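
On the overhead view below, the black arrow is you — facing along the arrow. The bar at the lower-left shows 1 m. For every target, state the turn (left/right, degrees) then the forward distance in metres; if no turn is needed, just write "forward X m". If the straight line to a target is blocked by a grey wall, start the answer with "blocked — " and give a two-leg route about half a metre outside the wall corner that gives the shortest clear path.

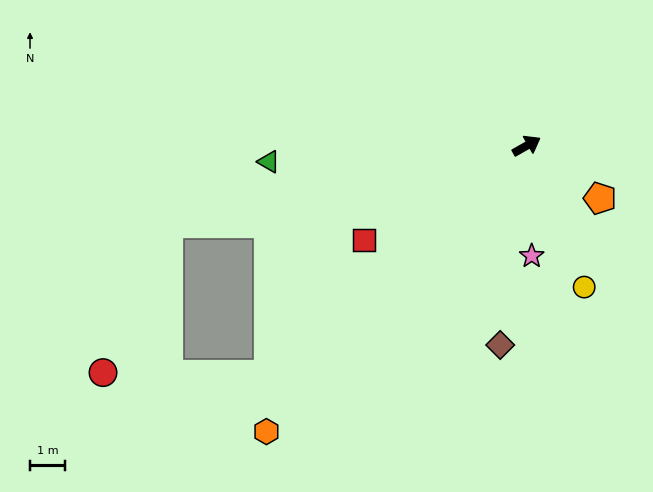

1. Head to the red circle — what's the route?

blocked — turn right 168°, forward 9.8 m, then turn right 42°, forward 4.7 m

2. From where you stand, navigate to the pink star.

turn right 117°, forward 3.2 m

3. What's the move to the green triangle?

turn left 154°, forward 7.4 m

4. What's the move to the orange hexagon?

turn right 162°, forward 11.0 m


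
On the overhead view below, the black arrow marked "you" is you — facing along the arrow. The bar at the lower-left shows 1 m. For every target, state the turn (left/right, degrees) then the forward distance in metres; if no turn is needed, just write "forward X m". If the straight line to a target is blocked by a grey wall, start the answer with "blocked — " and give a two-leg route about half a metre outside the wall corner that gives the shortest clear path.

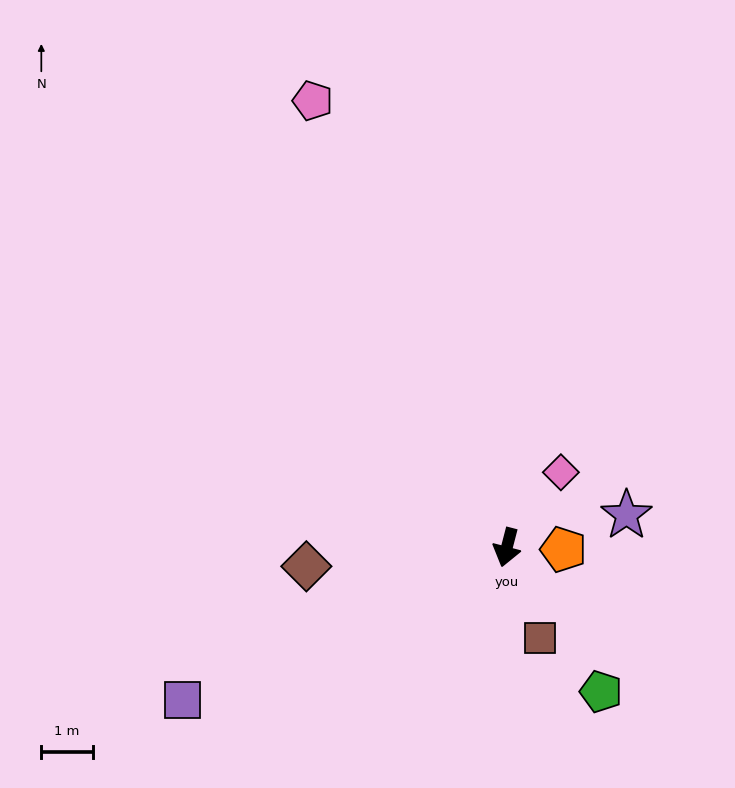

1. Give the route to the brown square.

turn left 35°, forward 1.9 m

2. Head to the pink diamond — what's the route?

turn left 159°, forward 1.8 m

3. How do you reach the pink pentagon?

turn right 142°, forward 9.5 m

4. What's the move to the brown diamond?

turn right 70°, forward 3.9 m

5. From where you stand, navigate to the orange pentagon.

turn left 103°, forward 1.1 m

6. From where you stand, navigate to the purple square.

turn right 50°, forward 7.0 m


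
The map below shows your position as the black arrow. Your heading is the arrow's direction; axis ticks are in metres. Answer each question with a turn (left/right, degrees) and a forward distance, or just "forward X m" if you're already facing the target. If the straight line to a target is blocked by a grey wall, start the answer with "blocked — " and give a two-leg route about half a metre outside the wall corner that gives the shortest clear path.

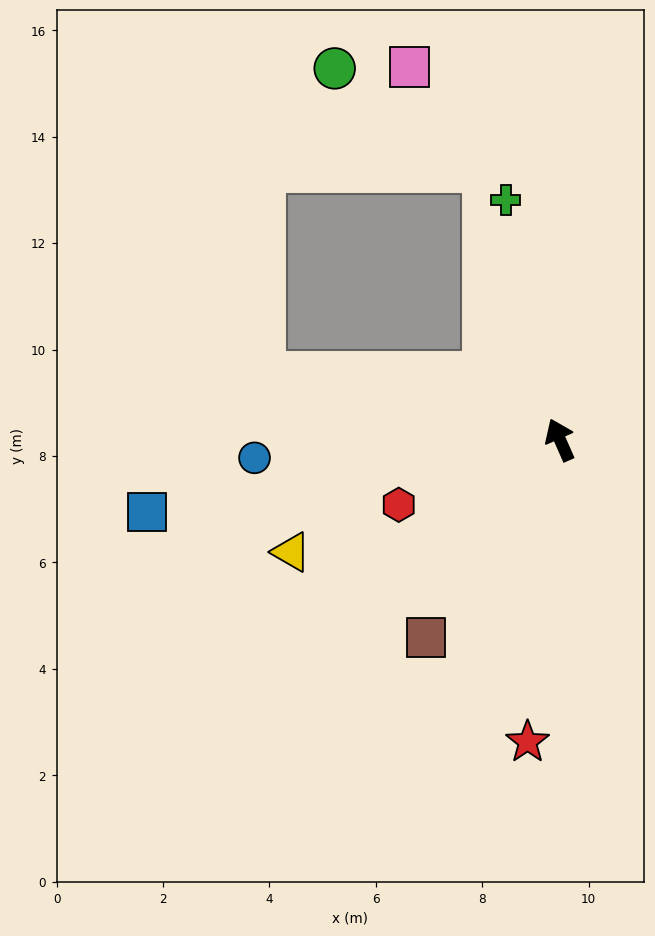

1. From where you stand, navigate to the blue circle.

turn left 70°, forward 5.8 m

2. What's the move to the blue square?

turn left 76°, forward 7.9 m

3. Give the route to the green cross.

turn right 11°, forward 4.6 m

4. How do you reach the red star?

turn left 150°, forward 5.7 m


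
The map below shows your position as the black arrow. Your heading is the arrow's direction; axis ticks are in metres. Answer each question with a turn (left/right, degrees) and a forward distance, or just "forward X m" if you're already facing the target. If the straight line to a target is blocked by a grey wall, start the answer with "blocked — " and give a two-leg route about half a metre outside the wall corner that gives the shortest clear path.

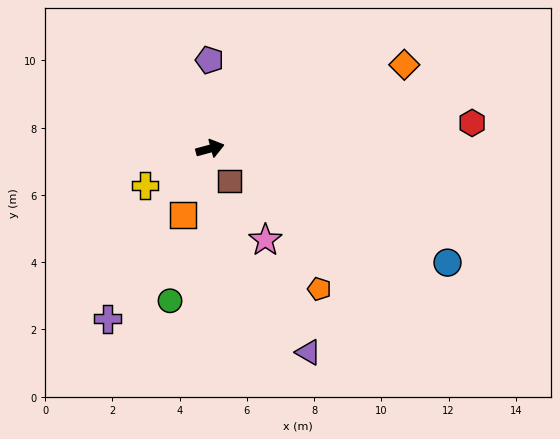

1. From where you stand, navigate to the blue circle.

turn right 41°, forward 7.8 m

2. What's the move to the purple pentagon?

turn left 75°, forward 2.6 m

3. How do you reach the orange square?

turn right 127°, forward 2.1 m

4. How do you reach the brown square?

turn right 74°, forward 1.1 m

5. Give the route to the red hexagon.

turn right 10°, forward 7.8 m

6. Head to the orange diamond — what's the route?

turn left 8°, forward 6.3 m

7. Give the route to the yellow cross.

turn right 166°, forward 2.2 m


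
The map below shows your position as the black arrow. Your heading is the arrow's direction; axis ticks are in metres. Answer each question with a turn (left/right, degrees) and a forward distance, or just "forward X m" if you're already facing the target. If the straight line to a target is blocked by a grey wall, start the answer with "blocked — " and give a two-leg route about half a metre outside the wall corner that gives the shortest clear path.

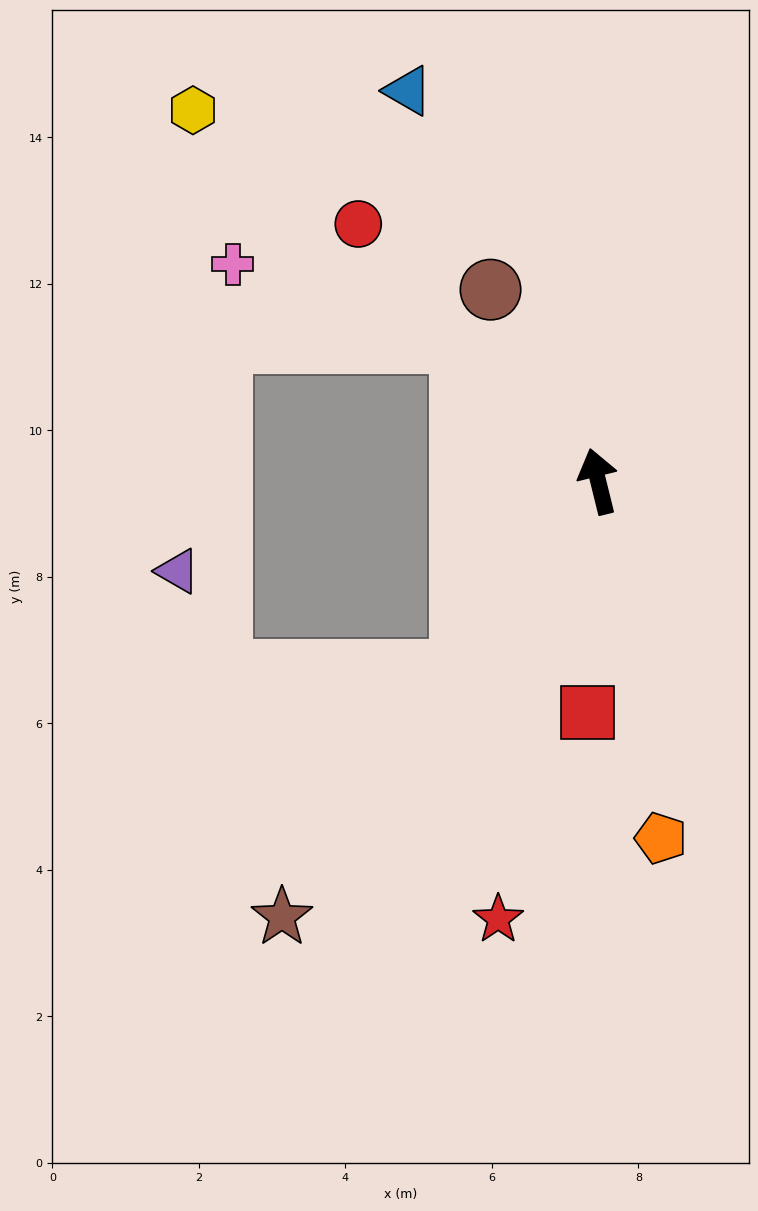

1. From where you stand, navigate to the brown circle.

turn left 15°, forward 3.0 m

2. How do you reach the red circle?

turn left 29°, forward 4.8 m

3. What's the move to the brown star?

turn left 130°, forward 7.3 m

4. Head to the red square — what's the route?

turn left 163°, forward 3.2 m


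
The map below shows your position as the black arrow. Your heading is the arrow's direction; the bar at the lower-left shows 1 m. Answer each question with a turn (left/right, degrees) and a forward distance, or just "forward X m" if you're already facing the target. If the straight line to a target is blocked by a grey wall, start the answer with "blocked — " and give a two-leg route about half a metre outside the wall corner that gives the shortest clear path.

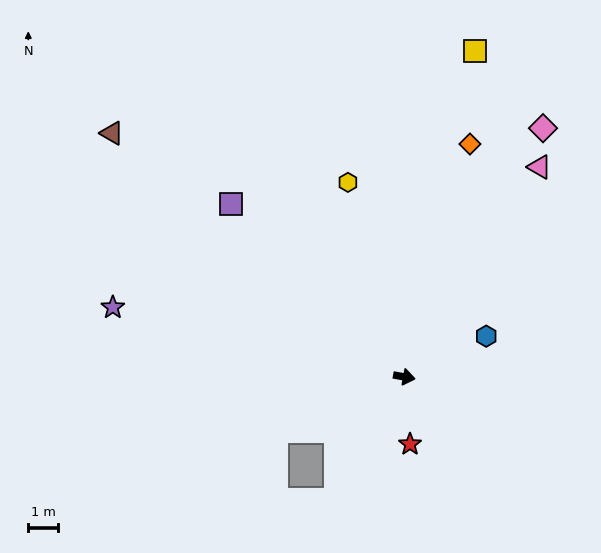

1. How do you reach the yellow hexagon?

turn left 117°, forward 6.8 m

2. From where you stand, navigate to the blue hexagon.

turn left 37°, forward 3.1 m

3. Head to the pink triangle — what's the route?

turn left 68°, forward 8.4 m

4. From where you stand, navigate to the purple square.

turn left 145°, forward 8.2 m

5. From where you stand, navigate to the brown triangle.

turn left 151°, forward 12.7 m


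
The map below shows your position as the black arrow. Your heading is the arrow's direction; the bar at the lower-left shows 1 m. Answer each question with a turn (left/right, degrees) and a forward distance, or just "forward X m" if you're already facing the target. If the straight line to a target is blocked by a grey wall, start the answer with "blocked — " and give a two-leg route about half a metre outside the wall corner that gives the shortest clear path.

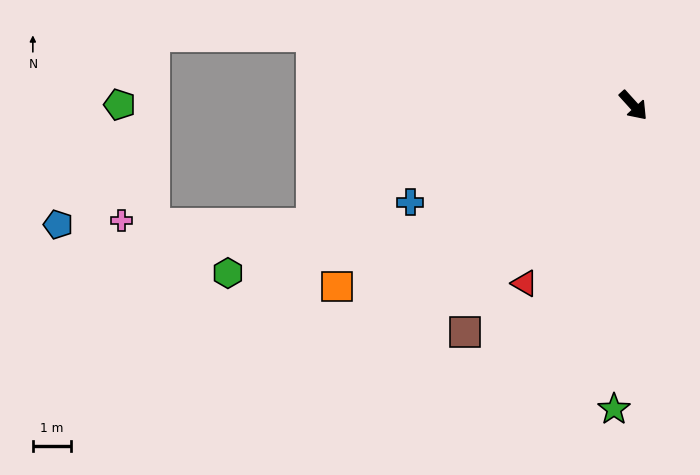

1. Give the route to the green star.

turn right 46°, forward 7.9 m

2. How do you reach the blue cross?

turn right 109°, forward 6.3 m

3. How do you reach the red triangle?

turn right 74°, forward 5.4 m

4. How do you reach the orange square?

turn right 101°, forward 9.0 m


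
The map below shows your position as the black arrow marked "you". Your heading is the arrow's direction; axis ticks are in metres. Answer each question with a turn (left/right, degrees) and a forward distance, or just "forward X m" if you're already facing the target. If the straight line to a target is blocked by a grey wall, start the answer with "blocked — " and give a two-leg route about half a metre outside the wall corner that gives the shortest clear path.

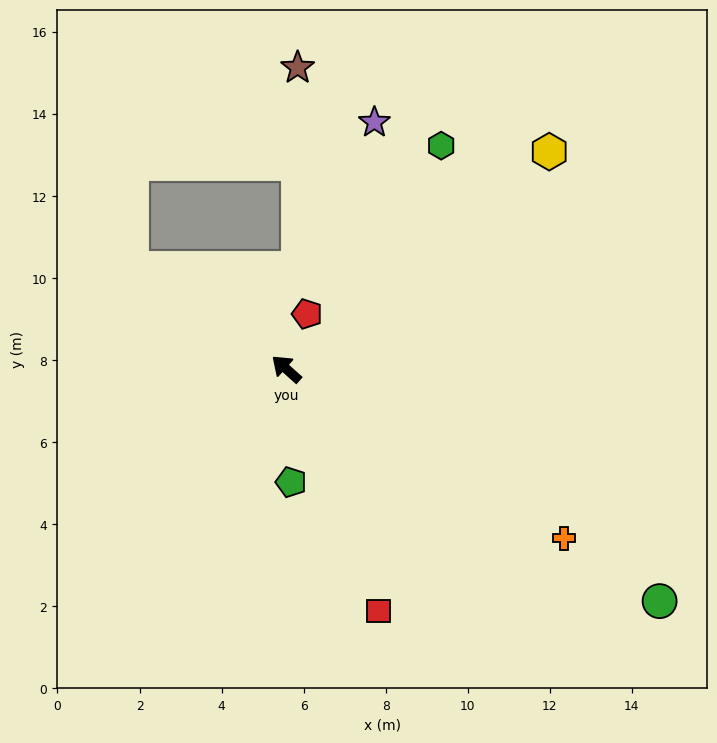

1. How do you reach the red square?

turn left 153°, forward 6.3 m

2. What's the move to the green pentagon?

turn left 134°, forward 2.8 m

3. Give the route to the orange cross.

turn right 170°, forward 7.9 m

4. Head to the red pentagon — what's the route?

turn right 69°, forward 1.4 m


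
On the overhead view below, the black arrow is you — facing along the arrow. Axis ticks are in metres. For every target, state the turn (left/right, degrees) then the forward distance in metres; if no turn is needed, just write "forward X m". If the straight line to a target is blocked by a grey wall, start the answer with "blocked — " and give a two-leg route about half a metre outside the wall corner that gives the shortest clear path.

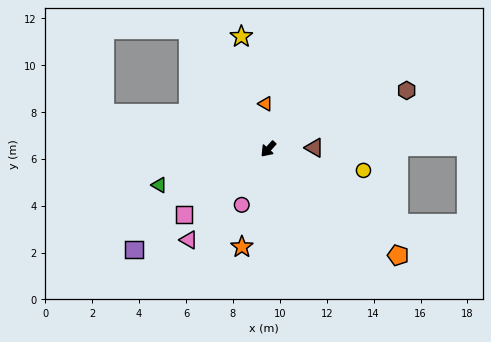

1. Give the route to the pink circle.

turn left 17°, forward 2.6 m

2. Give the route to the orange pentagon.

turn left 93°, forward 7.2 m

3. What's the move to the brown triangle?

turn left 134°, forward 2.0 m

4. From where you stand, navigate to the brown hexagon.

turn left 155°, forward 6.4 m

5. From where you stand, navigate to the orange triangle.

turn right 134°, forward 1.9 m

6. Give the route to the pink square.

turn right 10°, forward 4.6 m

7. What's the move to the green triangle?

turn right 30°, forward 4.9 m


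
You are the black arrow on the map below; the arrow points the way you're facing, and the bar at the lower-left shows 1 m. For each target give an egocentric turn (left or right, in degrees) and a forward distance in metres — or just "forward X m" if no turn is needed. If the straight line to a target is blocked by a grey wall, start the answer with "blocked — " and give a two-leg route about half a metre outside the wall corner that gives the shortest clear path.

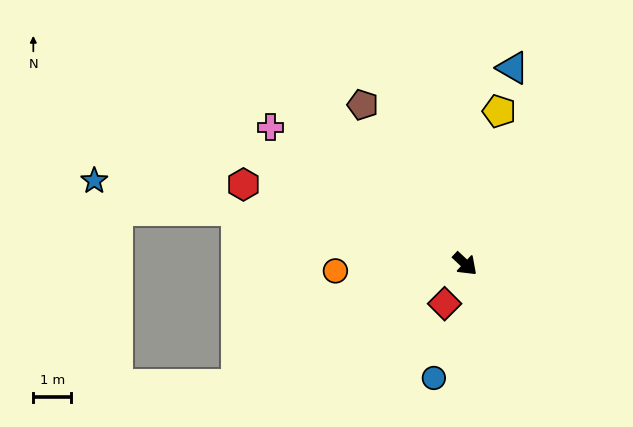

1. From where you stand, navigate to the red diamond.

turn right 74°, forward 1.2 m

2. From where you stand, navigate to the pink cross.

turn right 172°, forward 6.2 m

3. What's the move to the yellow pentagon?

turn left 121°, forward 4.1 m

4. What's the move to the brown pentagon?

turn left 166°, forward 5.0 m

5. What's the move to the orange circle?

turn right 134°, forward 3.4 m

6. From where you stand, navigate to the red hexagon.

turn right 157°, forward 6.2 m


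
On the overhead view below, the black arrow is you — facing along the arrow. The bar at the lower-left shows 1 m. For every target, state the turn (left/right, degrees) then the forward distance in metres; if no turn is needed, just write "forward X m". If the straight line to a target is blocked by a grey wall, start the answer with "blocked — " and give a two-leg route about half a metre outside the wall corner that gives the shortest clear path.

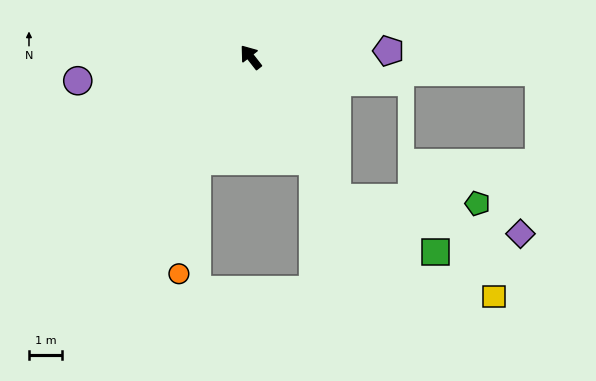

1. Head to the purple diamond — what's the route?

blocked — turn left 174°, forward 5.0 m, then turn left 47°, forward 5.6 m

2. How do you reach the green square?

blocked — turn left 174°, forward 5.0 m, then turn left 29°, forward 3.4 m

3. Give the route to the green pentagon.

blocked — turn left 174°, forward 5.0 m, then turn left 56°, forward 4.2 m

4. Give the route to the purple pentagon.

turn right 125°, forward 4.1 m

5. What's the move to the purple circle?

turn left 60°, forward 5.2 m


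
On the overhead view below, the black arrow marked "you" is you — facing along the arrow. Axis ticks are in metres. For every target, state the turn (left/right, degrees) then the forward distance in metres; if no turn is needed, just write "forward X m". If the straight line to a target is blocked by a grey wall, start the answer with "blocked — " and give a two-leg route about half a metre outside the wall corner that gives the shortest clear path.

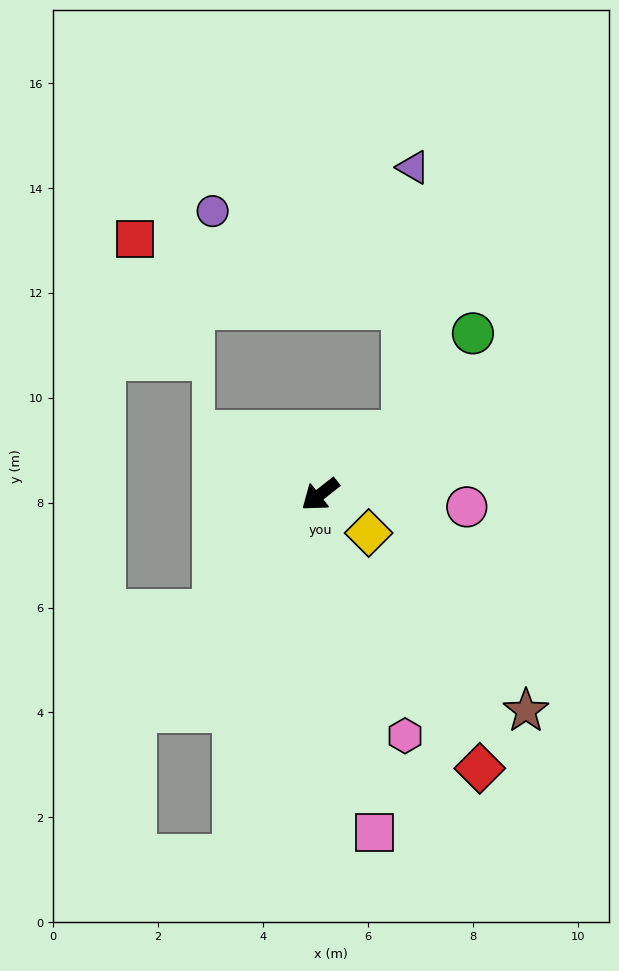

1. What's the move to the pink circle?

turn left 137°, forward 2.8 m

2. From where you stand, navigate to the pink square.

turn left 61°, forward 6.5 m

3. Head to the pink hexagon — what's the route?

turn left 71°, forward 4.9 m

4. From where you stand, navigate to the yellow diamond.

turn left 103°, forward 1.2 m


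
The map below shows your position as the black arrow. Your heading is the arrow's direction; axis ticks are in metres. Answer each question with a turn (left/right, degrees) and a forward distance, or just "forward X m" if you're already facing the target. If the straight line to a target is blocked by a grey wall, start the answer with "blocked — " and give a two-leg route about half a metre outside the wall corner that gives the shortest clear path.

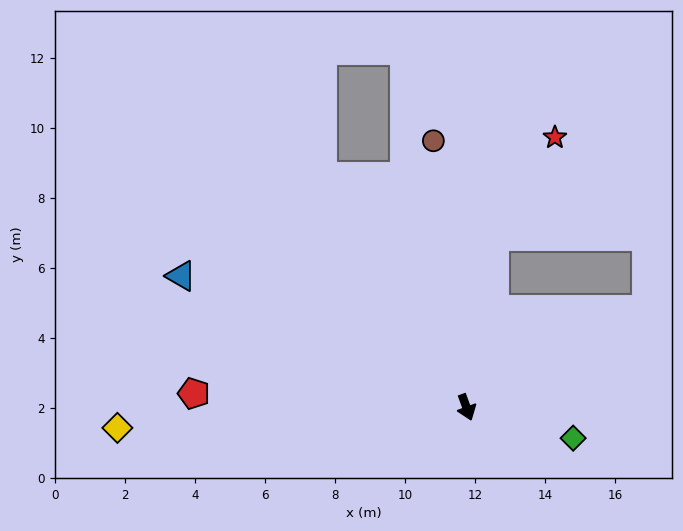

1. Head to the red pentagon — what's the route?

turn right 113°, forward 7.8 m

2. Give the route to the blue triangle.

turn right 135°, forward 9.0 m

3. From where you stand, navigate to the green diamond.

turn left 54°, forward 3.2 m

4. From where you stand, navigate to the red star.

blocked — turn left 151°, forward 5.0 m, then turn right 23°, forward 3.3 m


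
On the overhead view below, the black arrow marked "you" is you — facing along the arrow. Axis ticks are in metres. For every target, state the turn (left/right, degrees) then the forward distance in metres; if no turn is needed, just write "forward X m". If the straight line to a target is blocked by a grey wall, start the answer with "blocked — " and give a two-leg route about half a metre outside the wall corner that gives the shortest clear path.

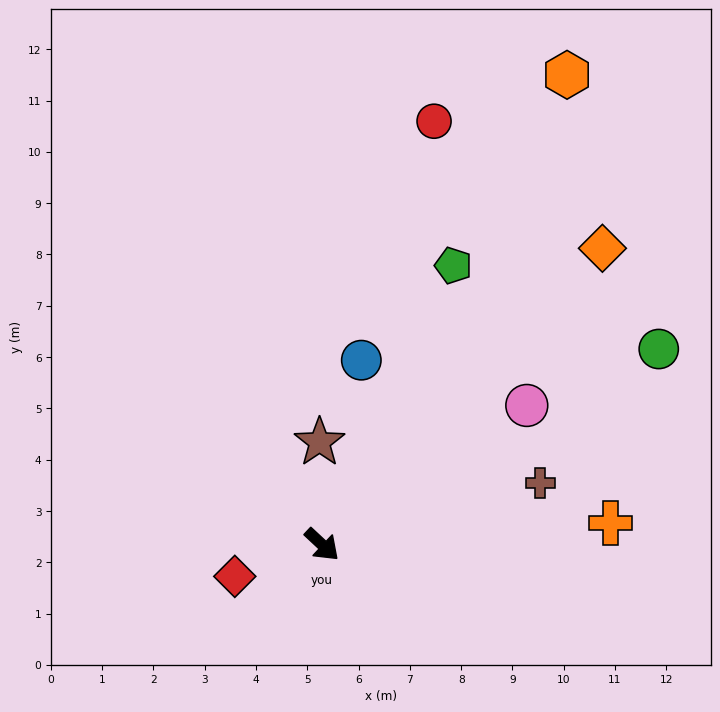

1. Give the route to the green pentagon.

turn left 108°, forward 6.0 m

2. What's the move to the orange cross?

turn left 47°, forward 5.6 m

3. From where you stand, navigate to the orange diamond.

turn left 90°, forward 8.0 m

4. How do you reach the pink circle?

turn left 77°, forward 4.8 m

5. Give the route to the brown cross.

turn left 59°, forward 4.4 m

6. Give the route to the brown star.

turn left 134°, forward 2.0 m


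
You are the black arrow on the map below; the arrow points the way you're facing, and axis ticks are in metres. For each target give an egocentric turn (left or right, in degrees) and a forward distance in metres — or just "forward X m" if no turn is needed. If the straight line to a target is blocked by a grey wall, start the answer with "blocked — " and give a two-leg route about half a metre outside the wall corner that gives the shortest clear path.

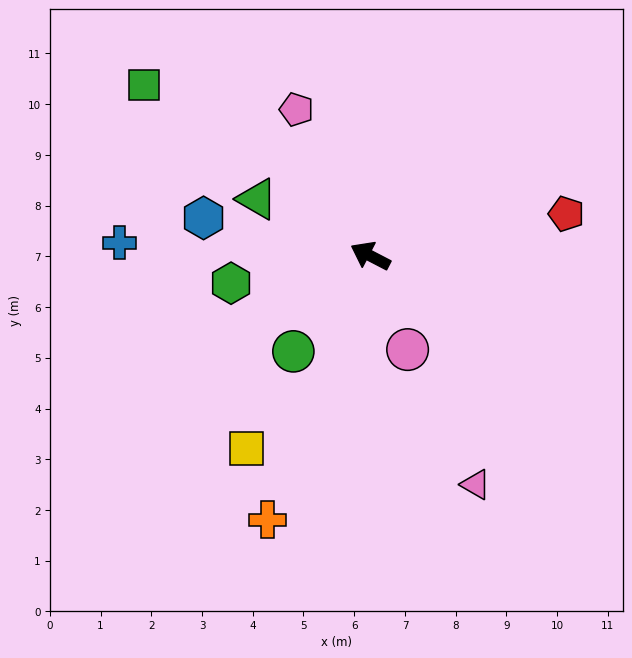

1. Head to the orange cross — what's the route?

turn left 96°, forward 5.6 m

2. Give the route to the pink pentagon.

turn right 36°, forward 3.2 m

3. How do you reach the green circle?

turn left 79°, forward 2.4 m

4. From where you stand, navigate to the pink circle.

turn left 139°, forward 2.0 m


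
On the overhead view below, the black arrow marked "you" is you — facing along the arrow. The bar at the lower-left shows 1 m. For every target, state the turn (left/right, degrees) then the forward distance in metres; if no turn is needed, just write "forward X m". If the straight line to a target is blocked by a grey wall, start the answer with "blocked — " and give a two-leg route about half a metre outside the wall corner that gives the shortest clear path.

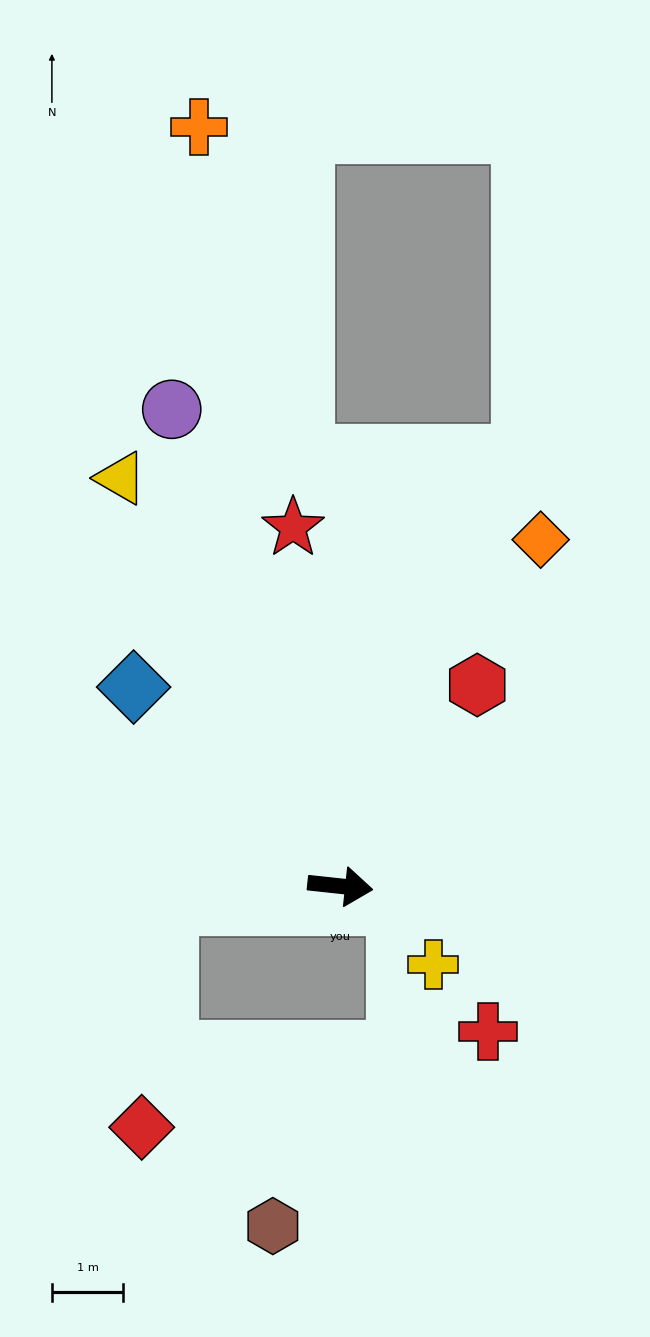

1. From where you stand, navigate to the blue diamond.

turn left 142°, forward 4.0 m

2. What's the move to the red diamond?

blocked — turn right 168°, forward 2.4 m, then turn left 77°, forward 3.1 m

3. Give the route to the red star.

turn left 104°, forward 5.1 m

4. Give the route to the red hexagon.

turn left 62°, forward 3.4 m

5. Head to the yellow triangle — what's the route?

turn left 124°, forward 6.5 m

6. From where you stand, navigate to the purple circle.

turn left 116°, forward 7.1 m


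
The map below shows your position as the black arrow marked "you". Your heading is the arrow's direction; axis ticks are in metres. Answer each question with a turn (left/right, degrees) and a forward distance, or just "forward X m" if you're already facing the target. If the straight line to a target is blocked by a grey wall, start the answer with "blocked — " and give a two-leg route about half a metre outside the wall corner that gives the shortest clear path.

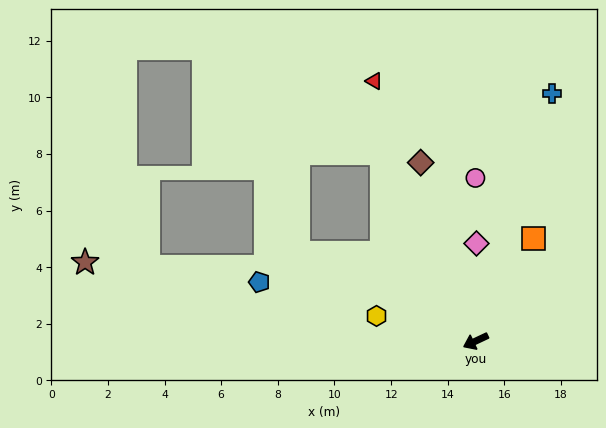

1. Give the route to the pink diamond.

turn right 116°, forward 3.4 m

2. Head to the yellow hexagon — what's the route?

turn right 39°, forward 3.6 m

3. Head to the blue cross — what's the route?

turn right 132°, forward 9.1 m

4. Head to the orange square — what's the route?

turn right 145°, forward 4.2 m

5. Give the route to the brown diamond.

turn right 98°, forward 6.6 m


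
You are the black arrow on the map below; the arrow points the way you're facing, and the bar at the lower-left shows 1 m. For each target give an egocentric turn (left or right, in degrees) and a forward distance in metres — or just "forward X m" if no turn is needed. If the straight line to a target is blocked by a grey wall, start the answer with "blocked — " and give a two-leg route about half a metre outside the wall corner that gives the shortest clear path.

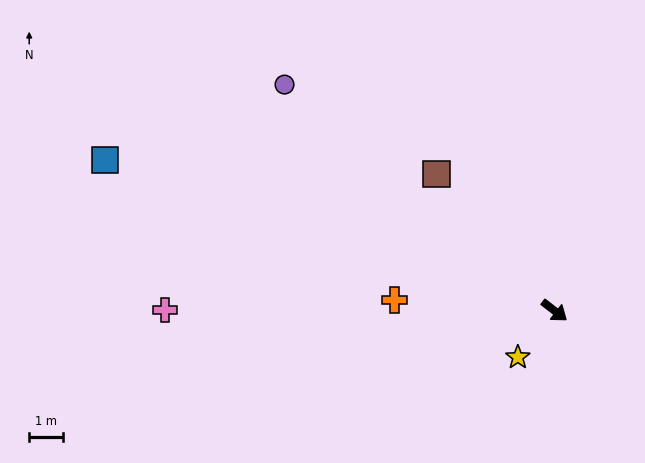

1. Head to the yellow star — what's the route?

turn right 91°, forward 1.8 m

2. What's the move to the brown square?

turn left 168°, forward 5.4 m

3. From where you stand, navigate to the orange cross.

turn right 146°, forward 4.8 m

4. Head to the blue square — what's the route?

turn right 161°, forward 14.2 m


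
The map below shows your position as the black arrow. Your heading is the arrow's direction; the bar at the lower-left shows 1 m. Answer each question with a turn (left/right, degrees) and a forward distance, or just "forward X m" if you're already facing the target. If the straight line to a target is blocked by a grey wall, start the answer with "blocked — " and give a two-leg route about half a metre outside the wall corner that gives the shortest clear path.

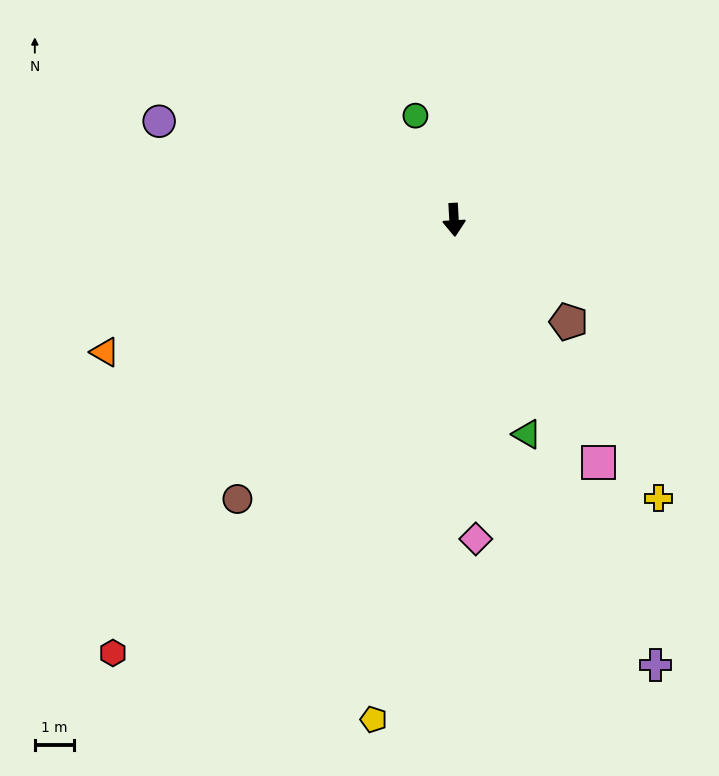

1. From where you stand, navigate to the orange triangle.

turn right 72°, forward 9.4 m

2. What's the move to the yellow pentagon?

turn right 12°, forward 12.8 m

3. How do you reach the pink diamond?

forward 8.1 m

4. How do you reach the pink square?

turn left 28°, forward 7.1 m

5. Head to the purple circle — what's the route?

turn right 112°, forward 7.8 m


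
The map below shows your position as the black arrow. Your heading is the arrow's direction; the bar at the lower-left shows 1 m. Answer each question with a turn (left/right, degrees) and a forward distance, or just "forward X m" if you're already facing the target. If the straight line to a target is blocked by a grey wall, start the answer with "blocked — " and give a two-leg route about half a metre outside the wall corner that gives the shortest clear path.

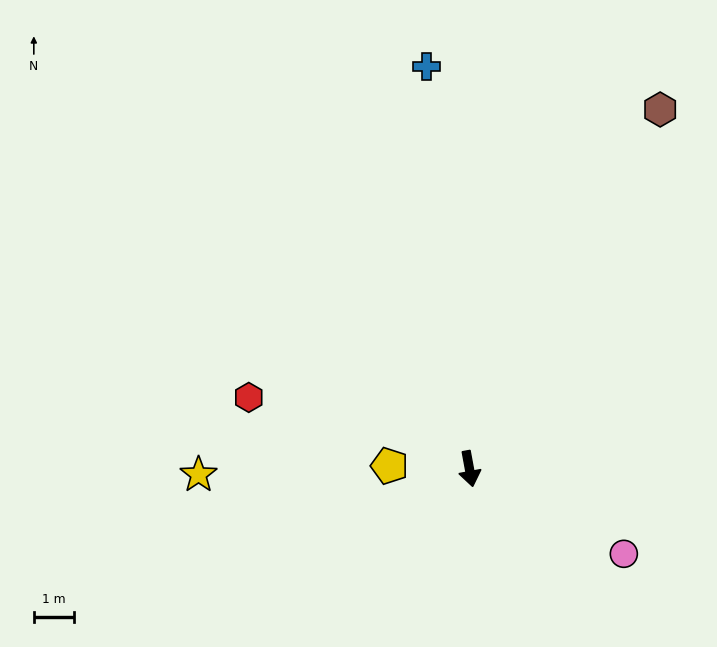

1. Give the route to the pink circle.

turn left 51°, forward 4.4 m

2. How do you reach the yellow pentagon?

turn right 103°, forward 2.0 m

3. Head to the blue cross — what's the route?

turn left 176°, forward 10.1 m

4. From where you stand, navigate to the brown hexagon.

turn left 142°, forward 10.2 m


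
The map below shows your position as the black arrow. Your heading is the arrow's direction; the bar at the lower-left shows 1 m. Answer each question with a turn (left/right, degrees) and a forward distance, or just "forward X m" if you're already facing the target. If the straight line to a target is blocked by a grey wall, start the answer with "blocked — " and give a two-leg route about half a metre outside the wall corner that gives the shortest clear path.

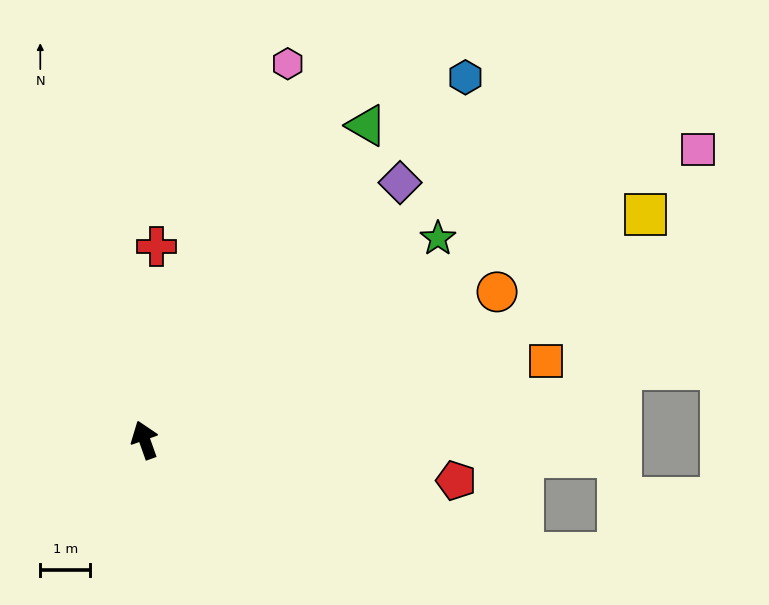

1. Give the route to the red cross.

turn right 23°, forward 3.9 m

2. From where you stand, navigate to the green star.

turn right 75°, forward 7.2 m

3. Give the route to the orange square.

turn right 98°, forward 8.2 m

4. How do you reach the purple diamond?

turn right 64°, forward 7.3 m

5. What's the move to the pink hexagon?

turn right 40°, forward 8.1 m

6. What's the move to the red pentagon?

turn right 117°, forward 6.3 m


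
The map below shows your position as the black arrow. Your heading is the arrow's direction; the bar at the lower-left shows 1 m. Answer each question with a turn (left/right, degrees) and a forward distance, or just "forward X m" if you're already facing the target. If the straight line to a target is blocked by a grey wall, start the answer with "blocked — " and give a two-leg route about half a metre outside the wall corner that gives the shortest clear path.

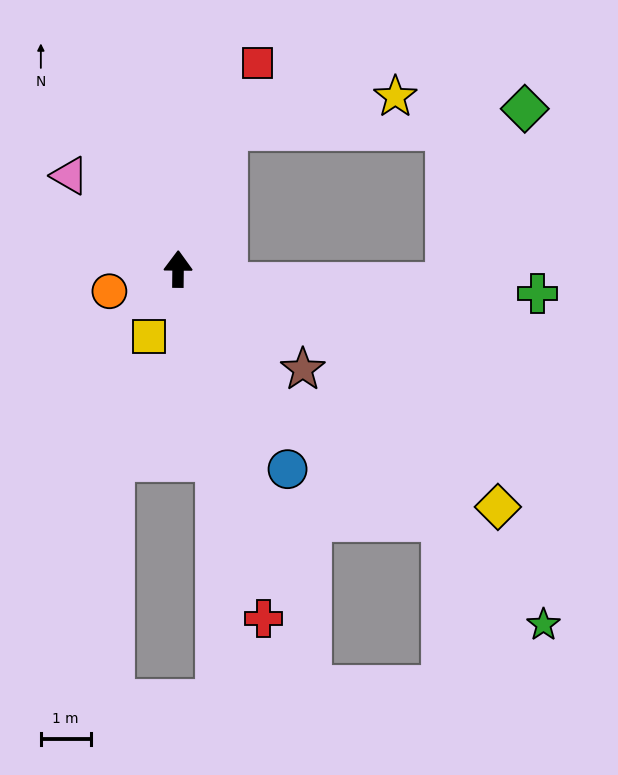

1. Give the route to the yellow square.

turn left 157°, forward 1.5 m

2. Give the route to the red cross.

turn right 166°, forward 7.2 m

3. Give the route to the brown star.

turn right 128°, forward 3.2 m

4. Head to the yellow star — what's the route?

blocked — turn right 19°, forward 3.0 m, then turn right 59°, forward 3.5 m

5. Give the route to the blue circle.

turn right 151°, forward 4.6 m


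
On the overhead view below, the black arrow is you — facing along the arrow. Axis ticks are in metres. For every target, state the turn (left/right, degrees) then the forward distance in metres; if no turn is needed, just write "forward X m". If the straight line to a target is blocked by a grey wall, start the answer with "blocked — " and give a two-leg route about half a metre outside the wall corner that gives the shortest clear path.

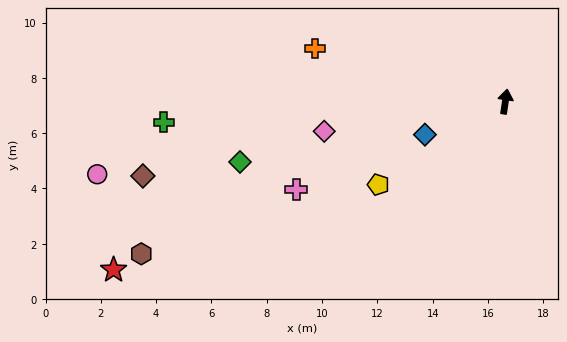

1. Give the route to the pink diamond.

turn left 108°, forward 6.6 m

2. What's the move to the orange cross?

turn left 83°, forward 7.1 m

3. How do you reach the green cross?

turn left 102°, forward 12.4 m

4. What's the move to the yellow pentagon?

turn left 132°, forward 5.5 m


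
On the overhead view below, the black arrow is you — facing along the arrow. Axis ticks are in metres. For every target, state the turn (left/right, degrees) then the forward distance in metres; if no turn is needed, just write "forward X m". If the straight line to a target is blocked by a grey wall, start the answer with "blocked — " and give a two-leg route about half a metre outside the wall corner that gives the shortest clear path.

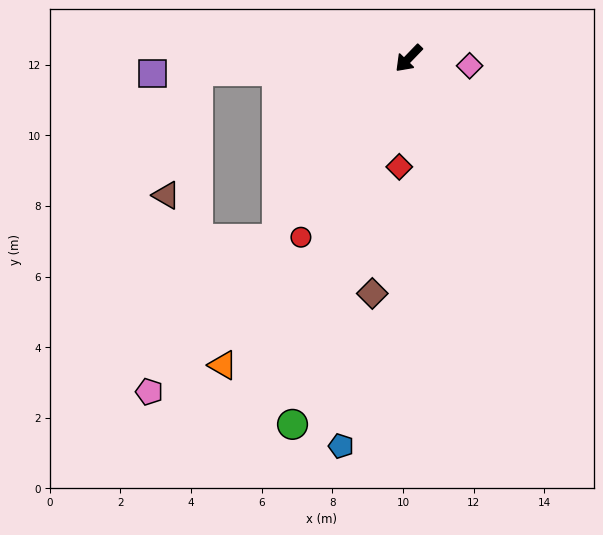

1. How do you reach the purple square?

turn right 43°, forward 7.3 m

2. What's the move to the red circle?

turn left 13°, forward 5.9 m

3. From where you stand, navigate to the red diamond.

turn left 39°, forward 3.1 m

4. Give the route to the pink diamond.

turn left 127°, forward 1.7 m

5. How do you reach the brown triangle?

blocked — turn right 43°, forward 6.0 m, then turn left 73°, forward 3.6 m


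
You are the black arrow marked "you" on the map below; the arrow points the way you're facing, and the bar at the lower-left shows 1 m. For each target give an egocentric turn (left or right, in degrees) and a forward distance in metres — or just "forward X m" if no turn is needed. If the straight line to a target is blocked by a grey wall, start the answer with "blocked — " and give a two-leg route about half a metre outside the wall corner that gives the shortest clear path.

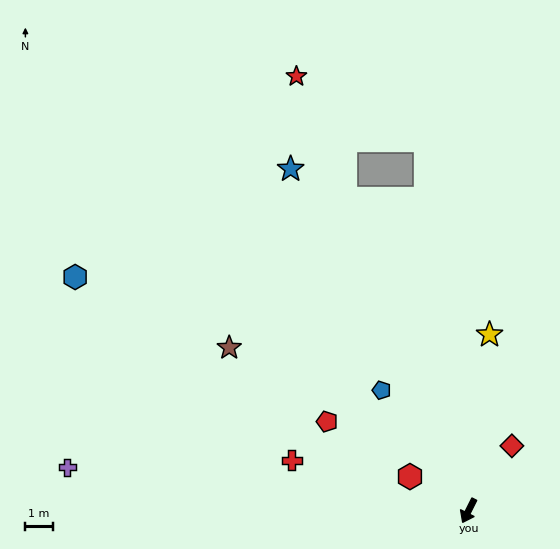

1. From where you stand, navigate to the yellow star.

turn right 160°, forward 6.4 m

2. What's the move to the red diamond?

turn left 173°, forward 2.8 m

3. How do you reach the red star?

turn right 132°, forward 17.0 m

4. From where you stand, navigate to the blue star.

turn right 126°, forward 14.0 m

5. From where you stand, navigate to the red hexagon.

turn right 94°, forward 2.5 m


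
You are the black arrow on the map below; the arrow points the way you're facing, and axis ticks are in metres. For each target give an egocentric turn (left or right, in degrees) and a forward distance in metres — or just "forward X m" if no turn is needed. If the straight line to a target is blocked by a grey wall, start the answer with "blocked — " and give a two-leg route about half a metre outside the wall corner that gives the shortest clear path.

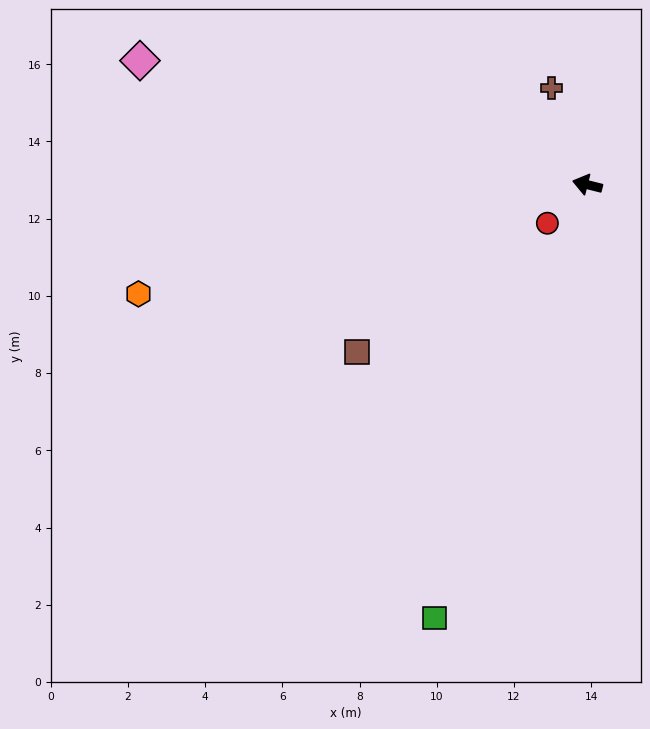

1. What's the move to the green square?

turn left 85°, forward 11.9 m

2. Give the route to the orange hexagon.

turn left 28°, forward 12.0 m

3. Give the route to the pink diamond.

forward 12.0 m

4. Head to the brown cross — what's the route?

turn right 56°, forward 2.7 m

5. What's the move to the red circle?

turn left 58°, forward 1.4 m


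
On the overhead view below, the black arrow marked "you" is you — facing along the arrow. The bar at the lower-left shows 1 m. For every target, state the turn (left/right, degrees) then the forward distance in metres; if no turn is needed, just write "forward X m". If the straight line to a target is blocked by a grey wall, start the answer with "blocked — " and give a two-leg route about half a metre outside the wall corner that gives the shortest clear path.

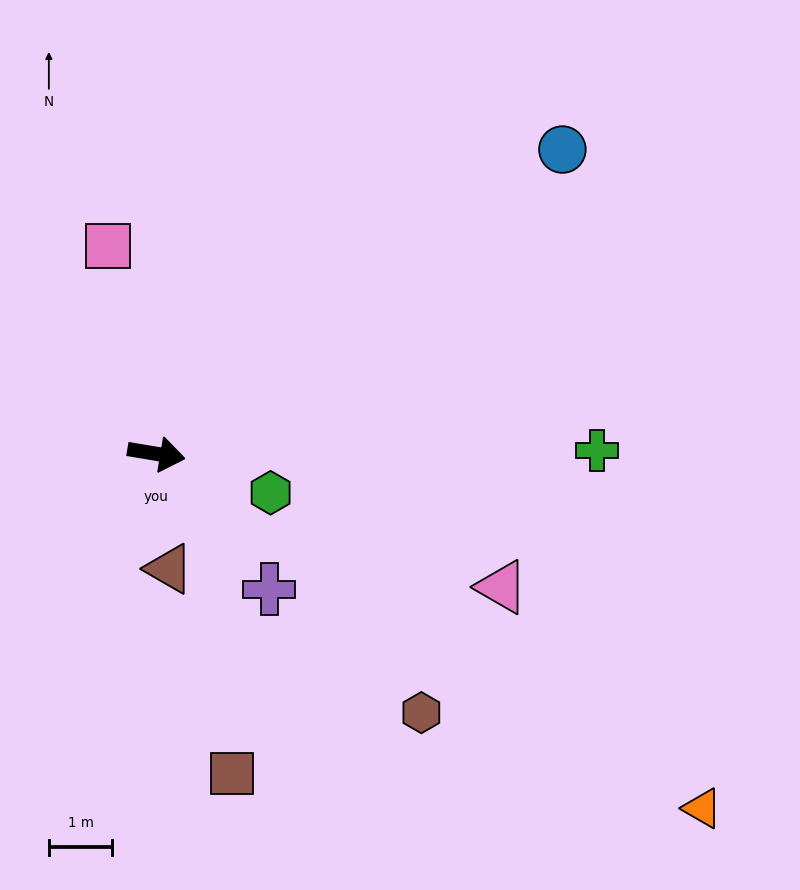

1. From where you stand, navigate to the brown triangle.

turn right 74°, forward 1.8 m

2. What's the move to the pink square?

turn left 113°, forward 3.4 m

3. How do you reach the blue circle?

turn left 46°, forward 8.0 m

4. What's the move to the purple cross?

turn right 41°, forward 2.8 m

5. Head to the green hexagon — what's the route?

turn right 9°, forward 1.9 m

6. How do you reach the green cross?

turn left 10°, forward 6.9 m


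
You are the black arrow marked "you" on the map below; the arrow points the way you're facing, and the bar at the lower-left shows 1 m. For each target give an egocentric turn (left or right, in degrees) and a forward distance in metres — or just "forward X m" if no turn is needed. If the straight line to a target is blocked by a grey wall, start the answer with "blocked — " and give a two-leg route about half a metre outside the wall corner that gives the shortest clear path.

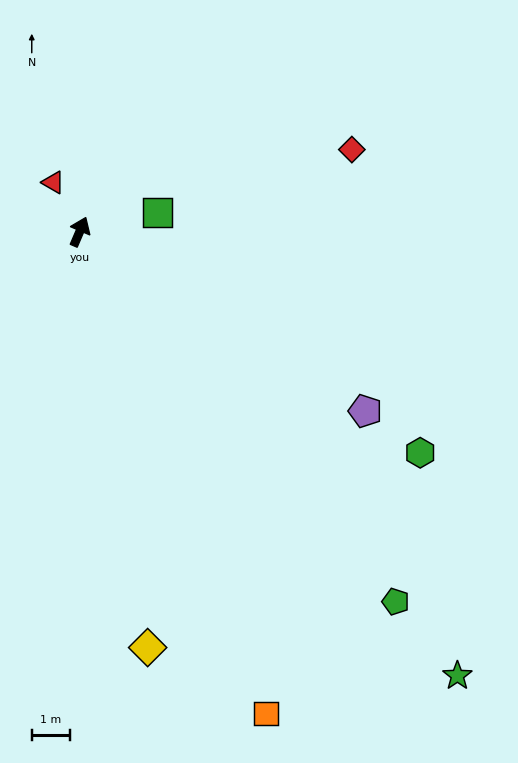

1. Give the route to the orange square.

turn right 136°, forward 13.5 m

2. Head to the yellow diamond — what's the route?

turn right 148°, forward 11.0 m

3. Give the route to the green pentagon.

turn right 116°, forward 12.7 m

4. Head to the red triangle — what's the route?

turn left 51°, forward 1.5 m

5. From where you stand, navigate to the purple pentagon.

turn right 99°, forward 8.8 m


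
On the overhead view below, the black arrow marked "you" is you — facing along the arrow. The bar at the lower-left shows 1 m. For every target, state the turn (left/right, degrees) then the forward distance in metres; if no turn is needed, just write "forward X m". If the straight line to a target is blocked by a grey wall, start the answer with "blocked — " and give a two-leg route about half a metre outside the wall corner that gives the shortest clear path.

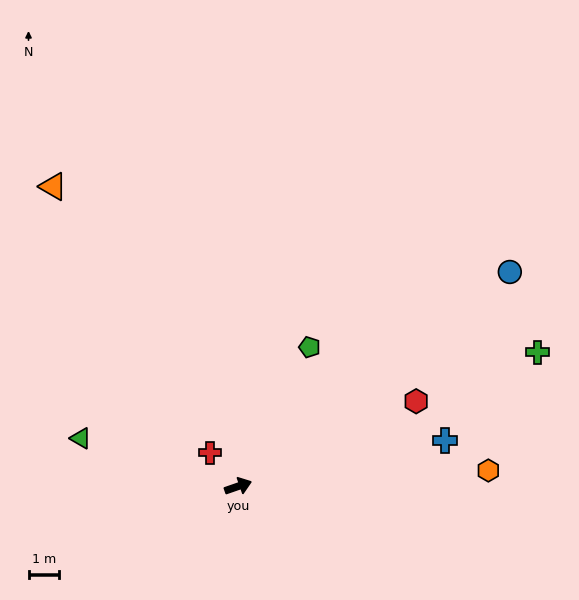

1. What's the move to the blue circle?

turn left 19°, forward 11.3 m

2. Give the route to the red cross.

turn left 111°, forward 1.4 m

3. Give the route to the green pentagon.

turn left 44°, forward 5.1 m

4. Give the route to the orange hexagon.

turn right 16°, forward 8.2 m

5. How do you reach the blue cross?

turn right 7°, forward 6.9 m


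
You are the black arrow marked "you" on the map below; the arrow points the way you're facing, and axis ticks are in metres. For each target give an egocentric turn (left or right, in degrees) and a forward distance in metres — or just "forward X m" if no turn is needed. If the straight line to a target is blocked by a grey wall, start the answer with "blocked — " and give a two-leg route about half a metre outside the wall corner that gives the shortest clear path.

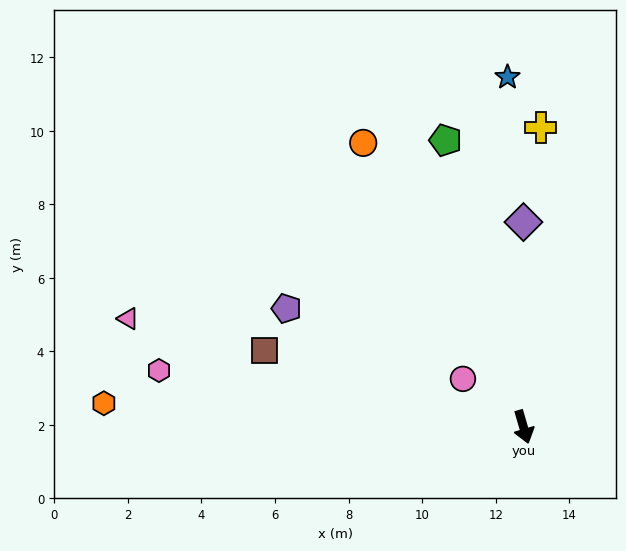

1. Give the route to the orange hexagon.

turn right 109°, forward 11.4 m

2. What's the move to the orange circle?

turn right 167°, forward 8.9 m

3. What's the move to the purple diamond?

turn left 164°, forward 5.6 m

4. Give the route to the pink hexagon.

turn right 115°, forward 10.0 m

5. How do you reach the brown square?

turn right 123°, forward 7.3 m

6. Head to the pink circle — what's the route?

turn right 145°, forward 2.1 m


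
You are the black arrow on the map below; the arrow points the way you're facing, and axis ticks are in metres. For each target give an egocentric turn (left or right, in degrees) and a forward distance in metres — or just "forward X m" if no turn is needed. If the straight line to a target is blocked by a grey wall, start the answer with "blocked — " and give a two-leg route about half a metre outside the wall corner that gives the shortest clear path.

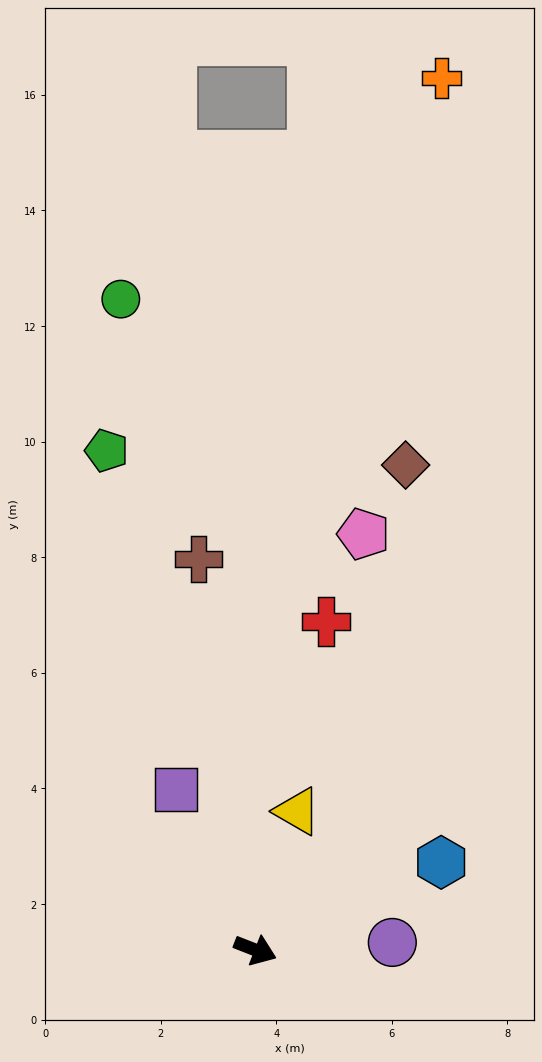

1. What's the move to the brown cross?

turn left 120°, forward 6.8 m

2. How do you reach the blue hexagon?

turn left 47°, forward 3.6 m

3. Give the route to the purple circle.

turn left 24°, forward 2.4 m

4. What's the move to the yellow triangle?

turn left 95°, forward 2.5 m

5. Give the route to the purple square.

turn left 138°, forward 3.1 m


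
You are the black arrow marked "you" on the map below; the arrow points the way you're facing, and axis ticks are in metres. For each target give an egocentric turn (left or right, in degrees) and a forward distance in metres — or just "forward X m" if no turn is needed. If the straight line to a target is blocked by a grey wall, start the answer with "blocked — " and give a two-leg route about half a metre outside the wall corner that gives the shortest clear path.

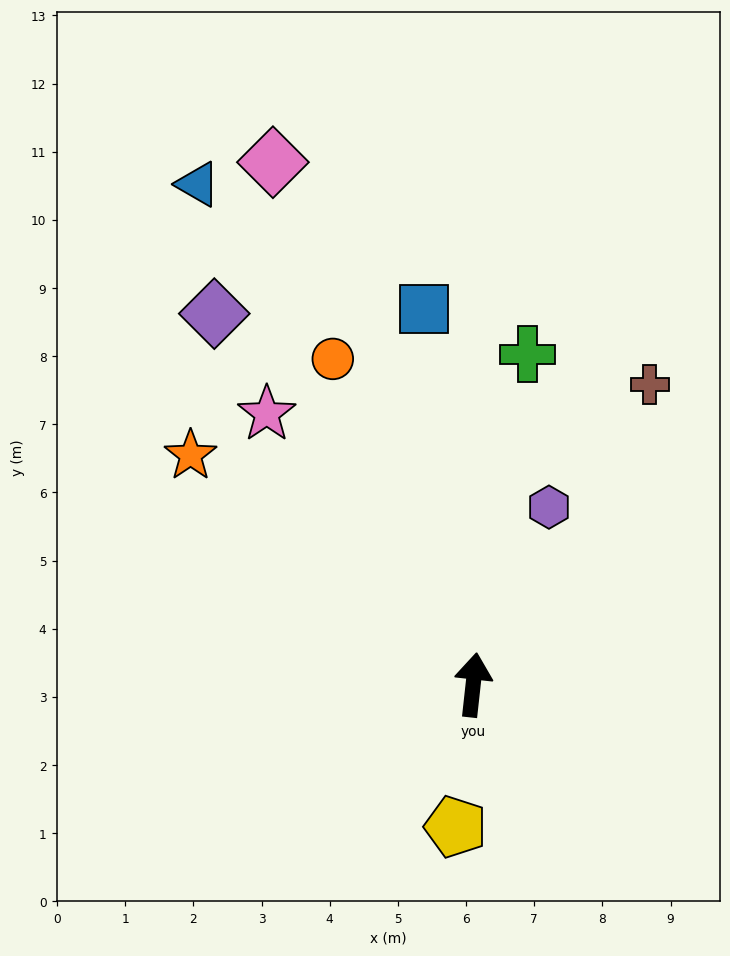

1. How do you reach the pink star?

turn left 44°, forward 5.0 m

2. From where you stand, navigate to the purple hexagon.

turn right 17°, forward 2.8 m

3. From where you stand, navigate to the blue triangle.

turn left 35°, forward 8.4 m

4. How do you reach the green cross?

turn right 3°, forward 4.9 m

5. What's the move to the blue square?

turn left 14°, forward 5.6 m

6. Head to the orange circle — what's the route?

turn left 30°, forward 5.2 m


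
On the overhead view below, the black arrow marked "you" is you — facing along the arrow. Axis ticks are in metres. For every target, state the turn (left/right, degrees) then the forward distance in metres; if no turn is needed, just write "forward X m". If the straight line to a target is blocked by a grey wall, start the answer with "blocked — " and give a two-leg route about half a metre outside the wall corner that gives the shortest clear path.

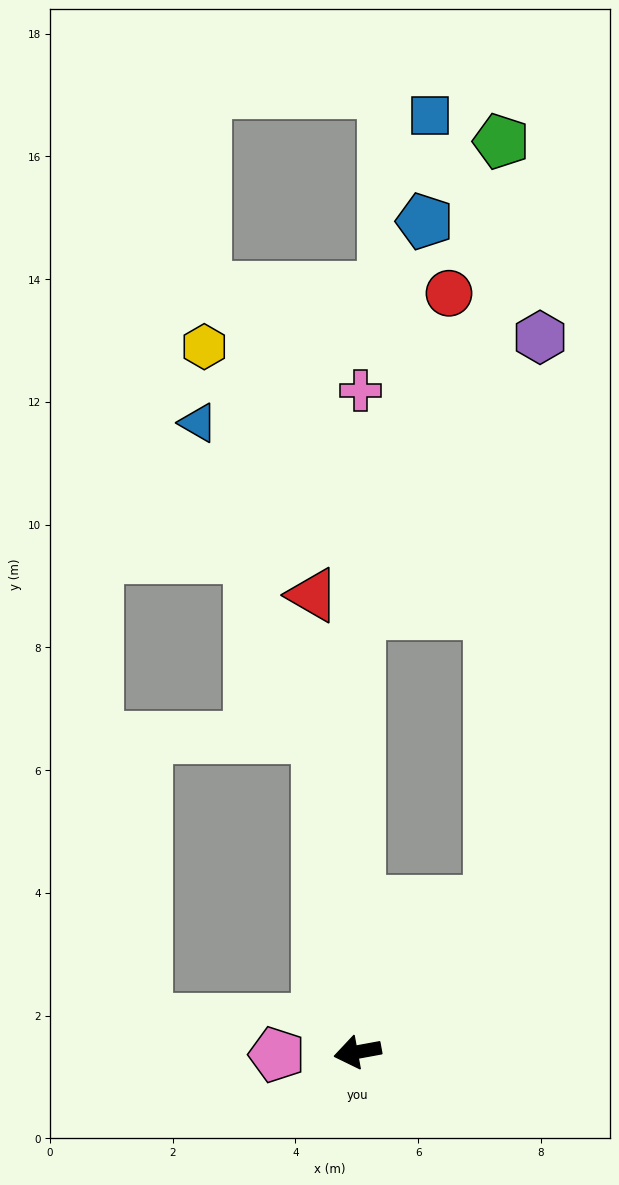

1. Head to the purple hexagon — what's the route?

blocked — turn right 142°, forward 3.3 m, then turn left 36°, forward 9.2 m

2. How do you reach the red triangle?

turn right 95°, forward 7.5 m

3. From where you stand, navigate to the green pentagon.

blocked — turn right 142°, forward 3.3 m, then turn left 41°, forward 12.4 m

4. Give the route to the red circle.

blocked — turn right 101°, forward 7.1 m, then turn right 15°, forward 5.4 m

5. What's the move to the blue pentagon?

blocked — turn right 101°, forward 7.1 m, then turn right 9°, forward 6.5 m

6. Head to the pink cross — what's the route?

turn right 101°, forward 10.8 m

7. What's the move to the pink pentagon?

turn right 9°, forward 1.3 m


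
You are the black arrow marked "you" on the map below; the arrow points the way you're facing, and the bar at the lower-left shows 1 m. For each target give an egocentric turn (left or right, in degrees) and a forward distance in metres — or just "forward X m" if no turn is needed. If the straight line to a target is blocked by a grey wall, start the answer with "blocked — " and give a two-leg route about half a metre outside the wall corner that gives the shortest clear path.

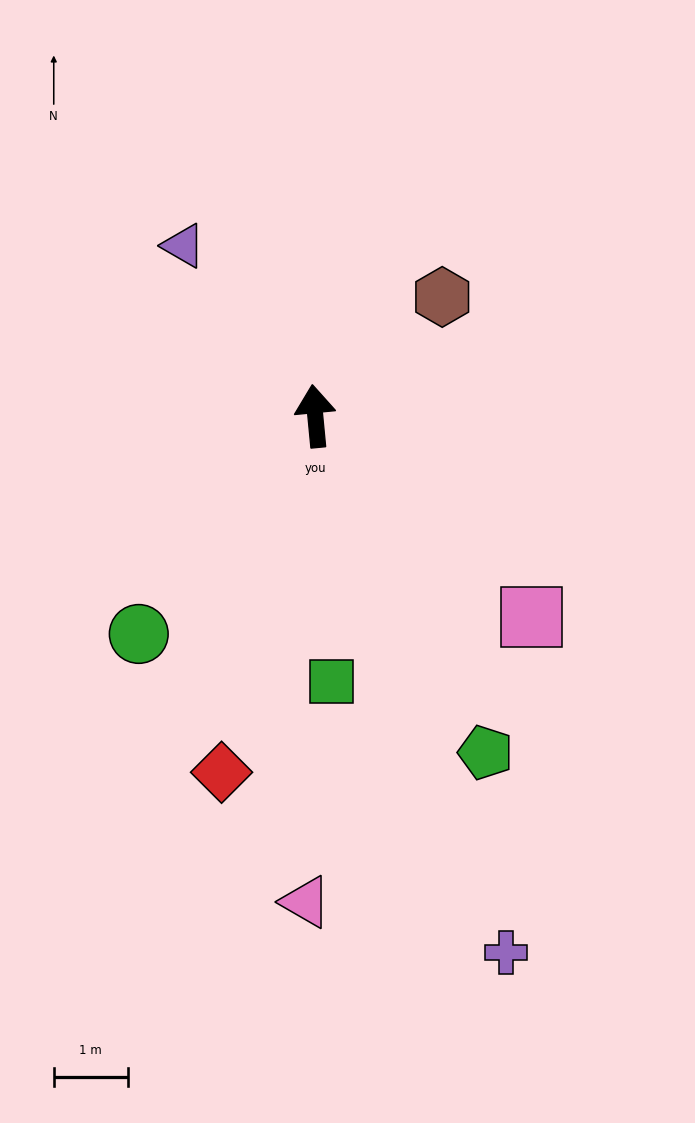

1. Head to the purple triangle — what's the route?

turn left 32°, forward 2.9 m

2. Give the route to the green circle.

turn left 136°, forward 3.8 m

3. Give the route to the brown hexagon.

turn right 52°, forward 2.4 m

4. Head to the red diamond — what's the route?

turn left 160°, forward 5.0 m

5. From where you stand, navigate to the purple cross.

turn right 166°, forward 7.7 m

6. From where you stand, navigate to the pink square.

turn right 138°, forward 4.0 m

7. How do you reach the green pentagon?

turn right 159°, forward 5.1 m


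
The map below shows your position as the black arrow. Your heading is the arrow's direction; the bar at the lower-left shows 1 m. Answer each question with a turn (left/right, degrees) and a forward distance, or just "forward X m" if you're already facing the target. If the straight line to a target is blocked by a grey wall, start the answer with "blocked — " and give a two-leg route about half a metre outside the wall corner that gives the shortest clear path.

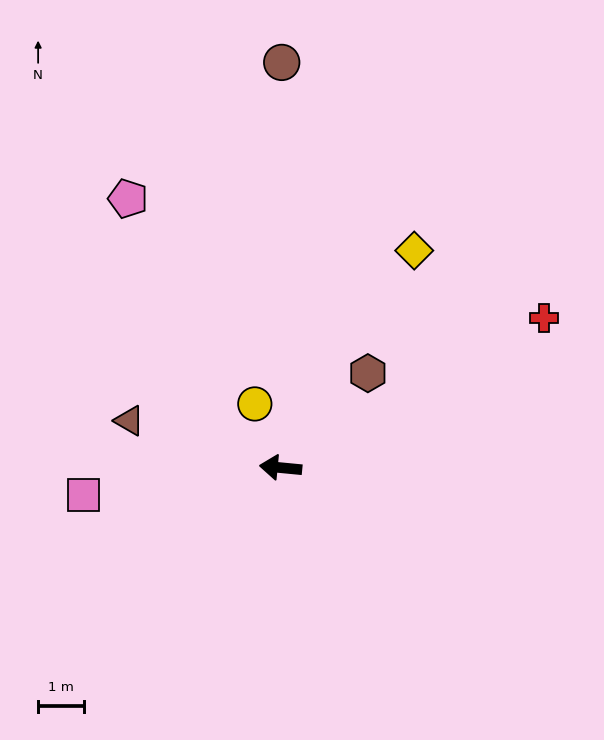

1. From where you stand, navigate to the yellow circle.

turn right 63°, forward 1.5 m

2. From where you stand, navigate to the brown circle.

turn right 85°, forward 8.9 m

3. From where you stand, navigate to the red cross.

turn right 145°, forward 6.6 m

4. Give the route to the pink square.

turn left 13°, forward 4.3 m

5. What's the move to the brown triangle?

turn right 12°, forward 3.5 m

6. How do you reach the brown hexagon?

turn right 127°, forward 2.8 m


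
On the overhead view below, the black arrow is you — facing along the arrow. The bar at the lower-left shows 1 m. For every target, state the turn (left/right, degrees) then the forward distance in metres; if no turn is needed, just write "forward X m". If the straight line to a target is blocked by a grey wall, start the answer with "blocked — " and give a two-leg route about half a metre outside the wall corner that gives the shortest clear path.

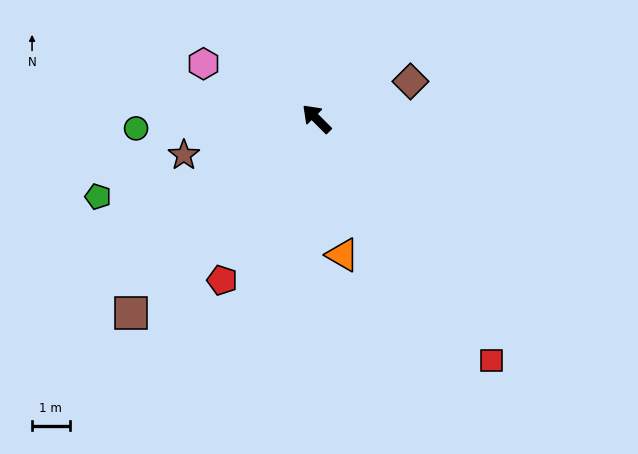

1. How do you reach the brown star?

turn left 60°, forward 3.7 m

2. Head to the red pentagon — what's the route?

turn left 105°, forward 5.0 m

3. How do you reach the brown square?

turn left 91°, forward 7.2 m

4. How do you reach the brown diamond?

turn right 113°, forward 2.7 m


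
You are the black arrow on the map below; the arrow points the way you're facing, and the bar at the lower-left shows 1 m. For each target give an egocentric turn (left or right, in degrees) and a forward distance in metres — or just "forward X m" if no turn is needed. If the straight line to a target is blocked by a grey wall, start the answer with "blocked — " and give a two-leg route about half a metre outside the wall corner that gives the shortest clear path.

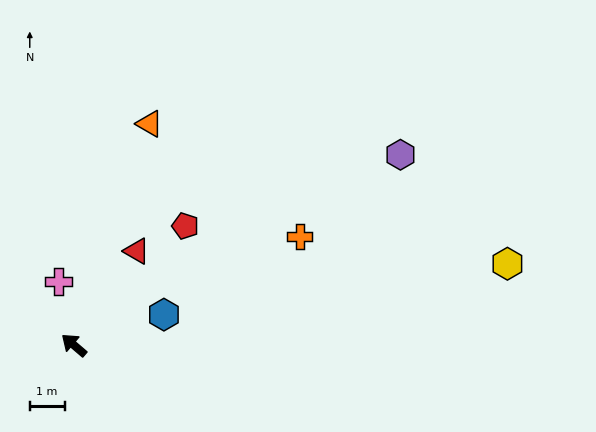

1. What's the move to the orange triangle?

turn right 68°, forward 6.7 m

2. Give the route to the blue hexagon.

turn right 121°, forward 2.7 m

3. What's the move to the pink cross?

turn right 36°, forward 1.9 m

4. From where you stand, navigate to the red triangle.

turn right 83°, forward 3.2 m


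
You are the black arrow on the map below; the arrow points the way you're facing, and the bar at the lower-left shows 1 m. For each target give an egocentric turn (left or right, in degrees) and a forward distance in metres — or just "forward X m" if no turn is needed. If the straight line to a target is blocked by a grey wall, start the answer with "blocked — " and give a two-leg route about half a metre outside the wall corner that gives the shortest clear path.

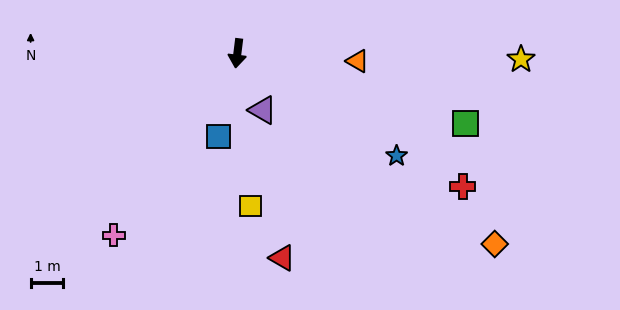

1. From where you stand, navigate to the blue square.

turn right 6°, forward 2.6 m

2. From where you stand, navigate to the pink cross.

turn right 27°, forward 6.8 m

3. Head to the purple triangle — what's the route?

turn left 31°, forward 1.9 m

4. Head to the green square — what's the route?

turn left 80°, forward 7.3 m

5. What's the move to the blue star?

turn left 64°, forward 5.8 m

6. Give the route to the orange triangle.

turn left 93°, forward 3.7 m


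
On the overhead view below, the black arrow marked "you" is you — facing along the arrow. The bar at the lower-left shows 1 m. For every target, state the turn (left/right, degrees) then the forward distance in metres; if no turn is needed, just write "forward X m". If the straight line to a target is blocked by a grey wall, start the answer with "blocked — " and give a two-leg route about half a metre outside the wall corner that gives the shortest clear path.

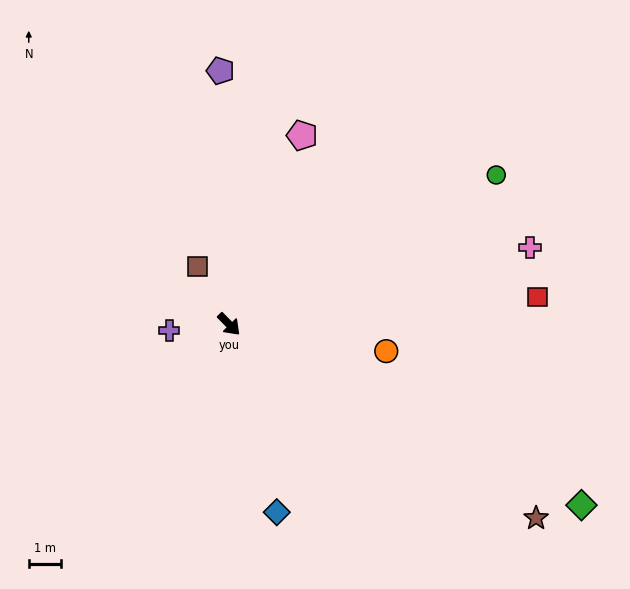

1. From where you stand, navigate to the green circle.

turn left 75°, forward 9.4 m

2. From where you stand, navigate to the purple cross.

turn right 129°, forward 1.9 m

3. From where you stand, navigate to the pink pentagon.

turn left 114°, forward 6.2 m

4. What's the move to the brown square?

turn left 164°, forward 2.0 m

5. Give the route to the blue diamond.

turn right 30°, forward 6.0 m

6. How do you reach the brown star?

turn left 13°, forward 11.2 m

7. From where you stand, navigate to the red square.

turn left 51°, forward 9.5 m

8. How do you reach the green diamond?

turn left 18°, forward 12.2 m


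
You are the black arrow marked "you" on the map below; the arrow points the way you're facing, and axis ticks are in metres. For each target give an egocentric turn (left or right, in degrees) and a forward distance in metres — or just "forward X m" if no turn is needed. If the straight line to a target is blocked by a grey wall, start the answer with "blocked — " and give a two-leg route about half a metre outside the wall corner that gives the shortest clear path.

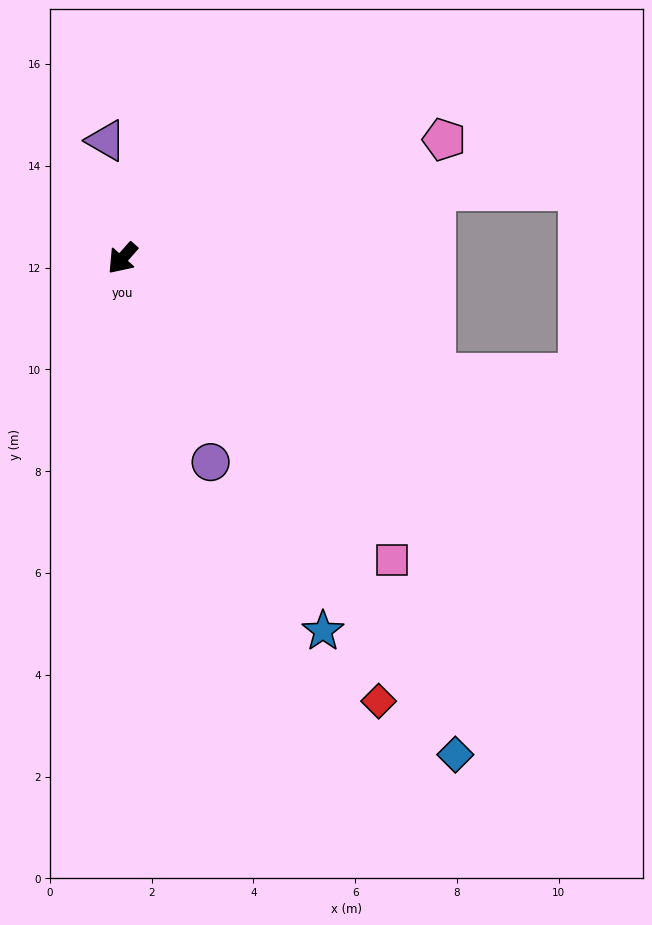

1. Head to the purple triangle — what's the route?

turn right 131°, forward 2.3 m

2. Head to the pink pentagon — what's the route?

turn left 152°, forward 6.7 m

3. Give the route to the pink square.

turn left 83°, forward 7.9 m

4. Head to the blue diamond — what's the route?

turn left 75°, forward 11.7 m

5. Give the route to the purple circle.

turn left 65°, forward 4.4 m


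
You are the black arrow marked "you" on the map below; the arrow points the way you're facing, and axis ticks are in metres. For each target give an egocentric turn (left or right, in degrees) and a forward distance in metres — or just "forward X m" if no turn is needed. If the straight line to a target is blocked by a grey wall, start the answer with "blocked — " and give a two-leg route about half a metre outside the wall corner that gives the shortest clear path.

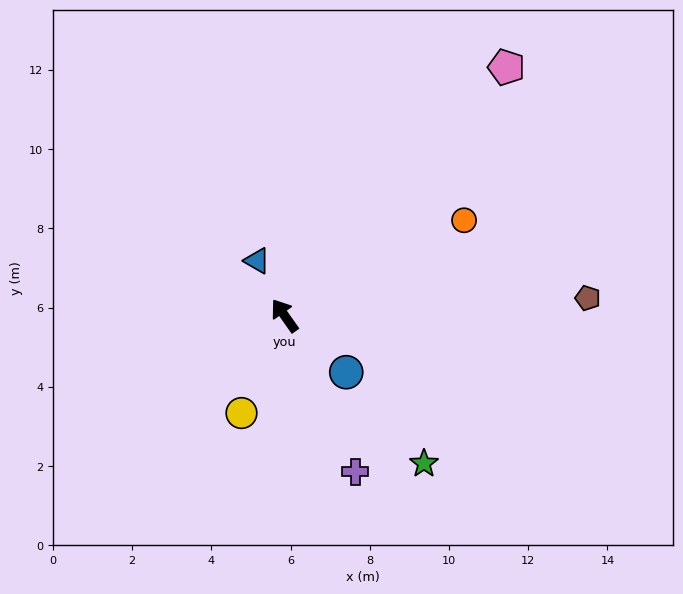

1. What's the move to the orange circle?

turn right 97°, forward 5.1 m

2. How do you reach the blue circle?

turn right 168°, forward 2.1 m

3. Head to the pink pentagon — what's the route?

turn right 77°, forward 8.4 m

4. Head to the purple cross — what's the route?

turn left 169°, forward 4.3 m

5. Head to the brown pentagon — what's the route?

turn right 122°, forward 7.7 m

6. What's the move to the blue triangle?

turn right 9°, forward 1.5 m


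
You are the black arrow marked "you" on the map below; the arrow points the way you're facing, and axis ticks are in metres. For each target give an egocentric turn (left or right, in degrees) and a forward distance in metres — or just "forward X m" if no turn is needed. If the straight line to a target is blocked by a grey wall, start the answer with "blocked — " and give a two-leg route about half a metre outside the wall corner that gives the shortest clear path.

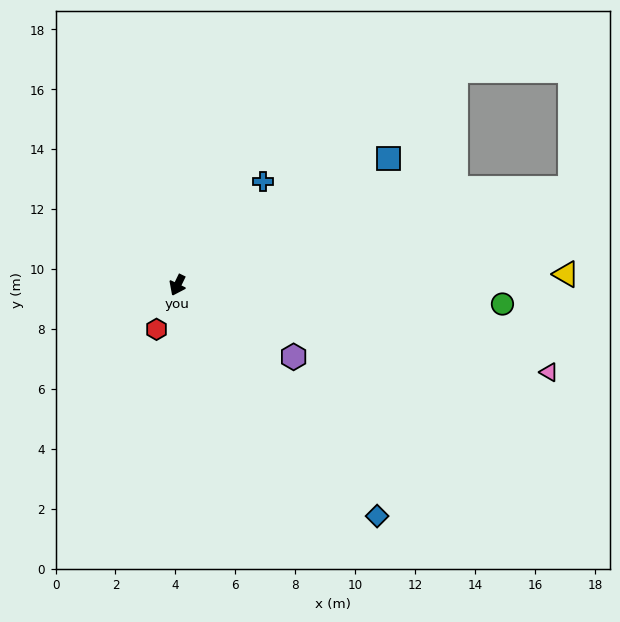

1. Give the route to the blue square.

turn left 147°, forward 8.2 m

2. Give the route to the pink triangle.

turn left 103°, forward 12.7 m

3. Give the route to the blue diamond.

turn left 67°, forward 10.2 m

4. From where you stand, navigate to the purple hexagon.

turn left 84°, forward 4.6 m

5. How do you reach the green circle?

turn left 113°, forward 10.9 m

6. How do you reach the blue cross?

turn left 166°, forward 4.5 m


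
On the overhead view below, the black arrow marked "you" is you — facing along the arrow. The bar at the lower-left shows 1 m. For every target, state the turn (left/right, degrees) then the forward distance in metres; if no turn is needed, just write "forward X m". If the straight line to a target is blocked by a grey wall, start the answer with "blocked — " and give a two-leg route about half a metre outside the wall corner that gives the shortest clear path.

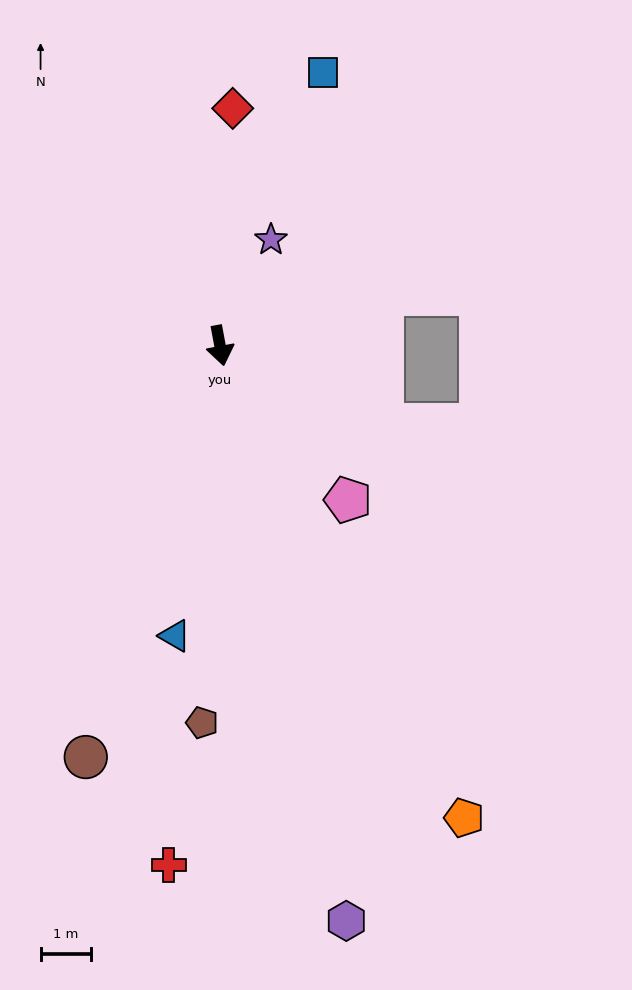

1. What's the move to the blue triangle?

turn right 19°, forward 5.9 m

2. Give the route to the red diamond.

turn left 166°, forward 4.7 m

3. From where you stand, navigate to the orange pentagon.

turn left 17°, forward 10.6 m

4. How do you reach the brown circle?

turn right 29°, forward 8.6 m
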